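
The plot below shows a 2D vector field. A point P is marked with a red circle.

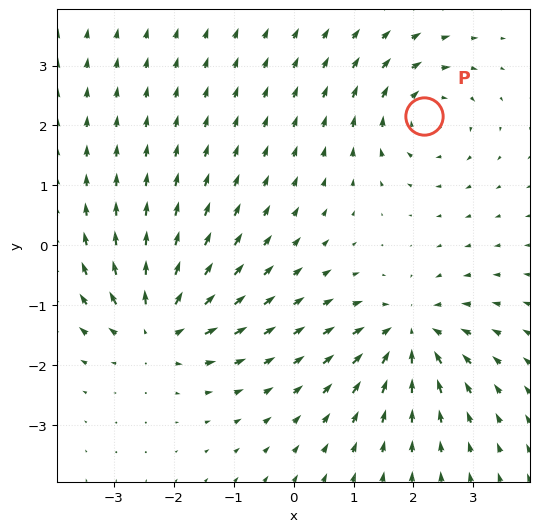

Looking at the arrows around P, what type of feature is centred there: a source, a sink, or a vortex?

At P (2.2, 2.2) the arrows circulate clockwise. Divergence ≈0, curl about -4 — near-zero divergence with nonzero curl is a vortex.

vortex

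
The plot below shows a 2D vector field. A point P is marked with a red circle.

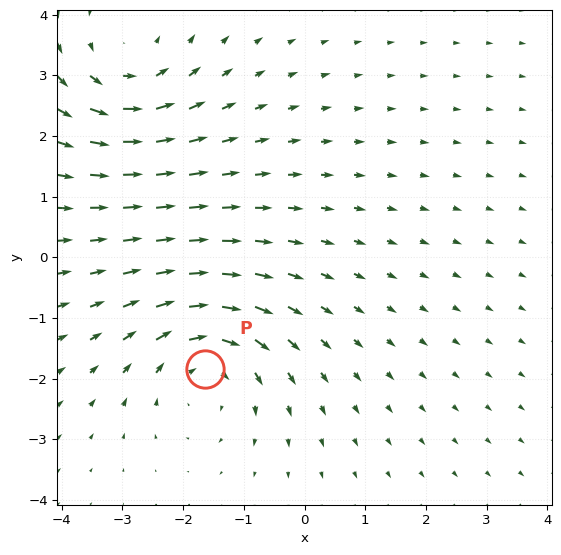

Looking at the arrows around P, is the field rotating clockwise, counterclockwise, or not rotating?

clockwise

Near P at (-1.6, -1.8) the arrows circulate clockwise. The curl (z-component) there is about -3; negative curl means clockwise rotation.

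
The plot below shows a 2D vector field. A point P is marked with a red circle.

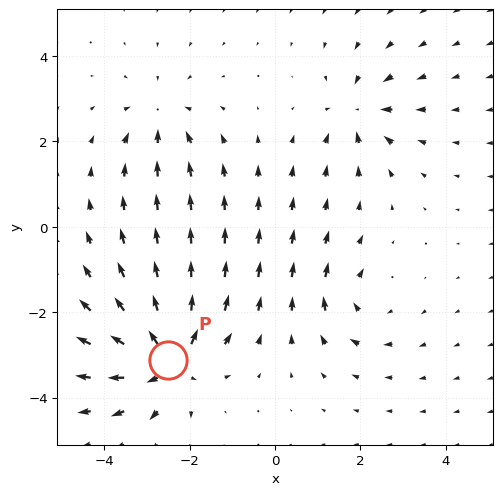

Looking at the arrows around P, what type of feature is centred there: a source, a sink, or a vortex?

At P (-2.5, -3.1) the arrows spread outward. Divergence about +5, curl ≈0 — positive divergence with near-zero curl is a source.

source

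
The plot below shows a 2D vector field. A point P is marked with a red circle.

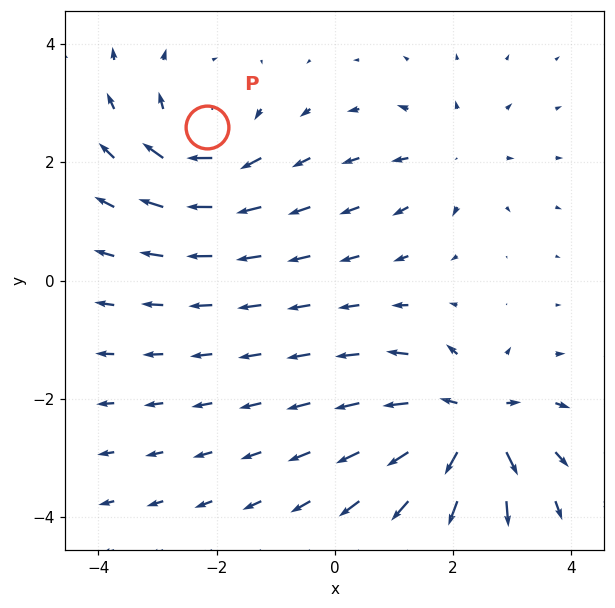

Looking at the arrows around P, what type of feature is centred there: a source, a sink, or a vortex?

At P (-2.2, 2.6) the arrows circulate clockwise. Divergence ≈0, curl about -4 — near-zero divergence with nonzero curl is a vortex.

vortex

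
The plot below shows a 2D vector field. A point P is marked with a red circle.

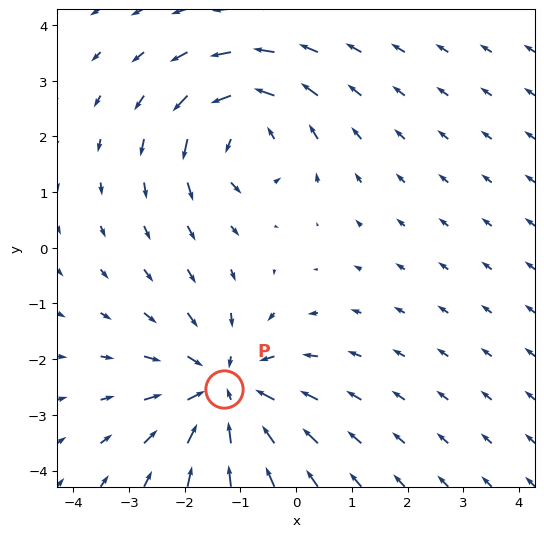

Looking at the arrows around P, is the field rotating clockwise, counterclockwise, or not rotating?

not rotating

Near P at (-1.3, -2.5) the arrows show no circulation. The curl there is ≈0.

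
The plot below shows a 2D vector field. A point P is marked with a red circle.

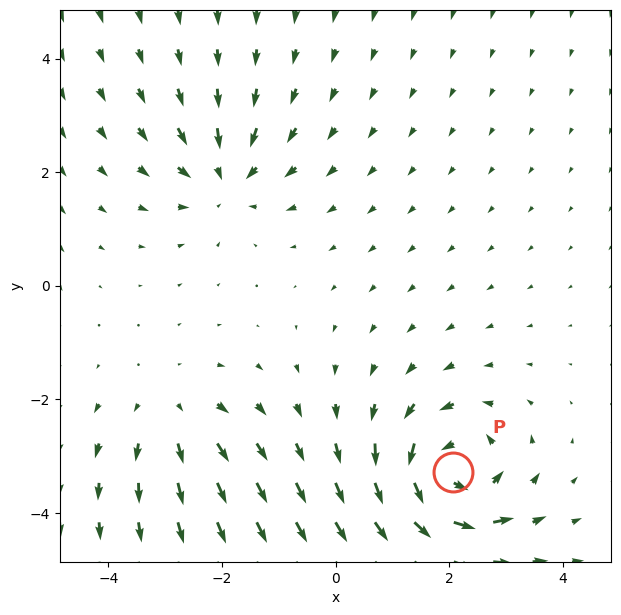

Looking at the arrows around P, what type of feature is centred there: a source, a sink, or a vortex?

vortex

At P (2.1, -3.3) the arrows circulate counterclockwise. Divergence ≈0, curl about +6 — near-zero divergence with nonzero curl is a vortex.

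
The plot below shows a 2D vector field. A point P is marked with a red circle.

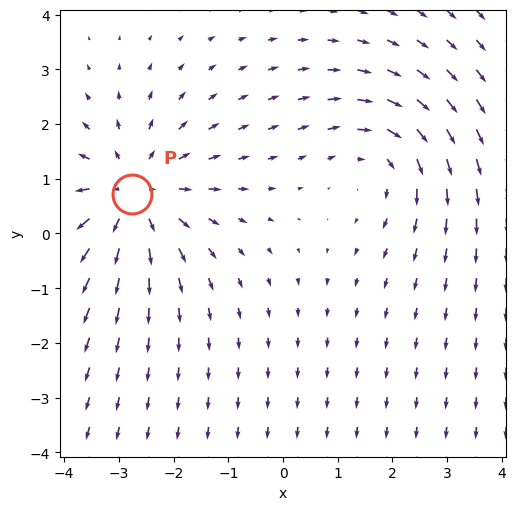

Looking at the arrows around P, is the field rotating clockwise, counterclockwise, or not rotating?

Near P at (-2.8, 0.7) the arrows show no circulation. The curl there is ≈0.

not rotating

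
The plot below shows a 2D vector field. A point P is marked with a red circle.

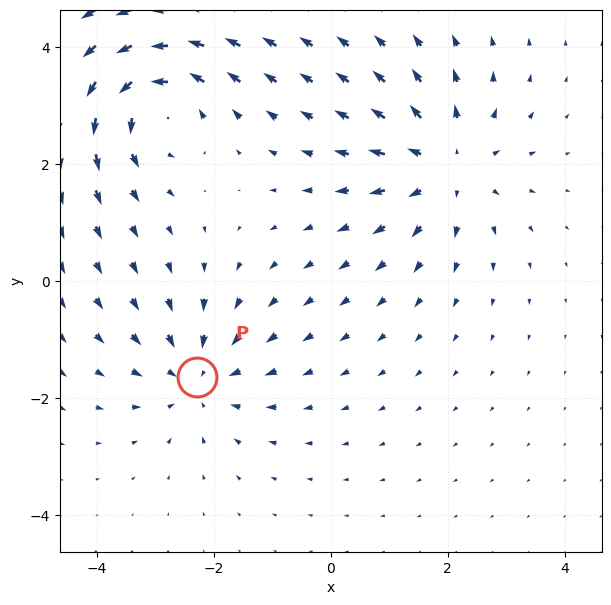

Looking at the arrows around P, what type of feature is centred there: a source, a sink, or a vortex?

At P (-2.3, -1.6) the arrows converge inward. Divergence about -3, curl ≈0 — negative divergence with near-zero curl is a sink.

sink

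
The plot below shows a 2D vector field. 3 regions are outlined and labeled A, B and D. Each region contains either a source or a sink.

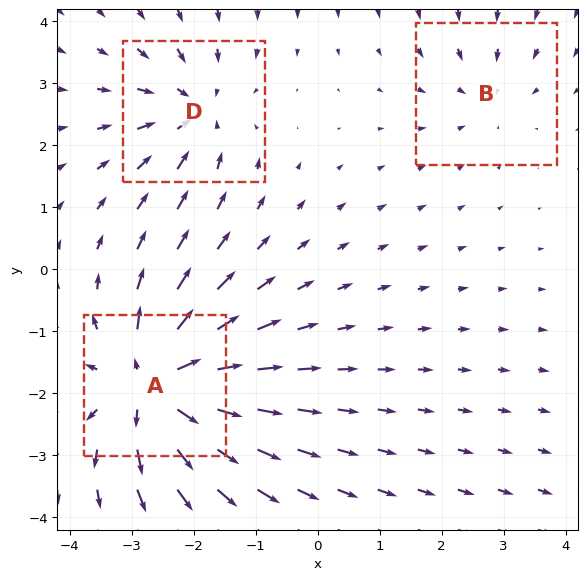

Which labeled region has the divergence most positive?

Divergence at each region's feature centre — A: about +6, B: about -2, D: about -4. Region A is most positive.

A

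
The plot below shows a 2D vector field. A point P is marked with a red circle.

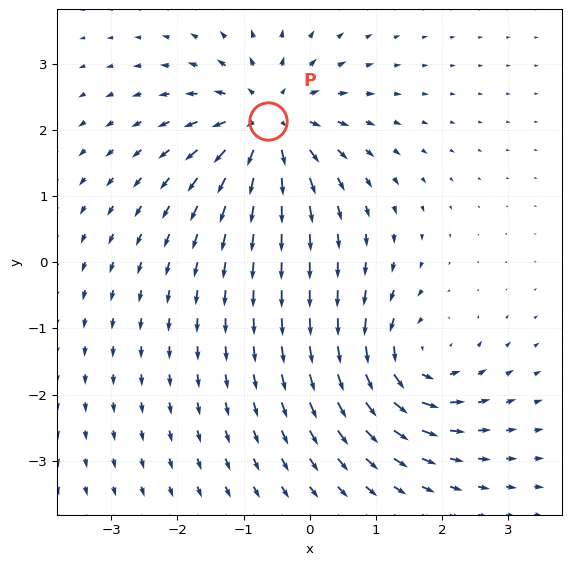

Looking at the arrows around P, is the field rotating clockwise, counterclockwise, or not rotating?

Near P at (-0.6, 2.1) the arrows show no circulation. The curl there is ≈0.

not rotating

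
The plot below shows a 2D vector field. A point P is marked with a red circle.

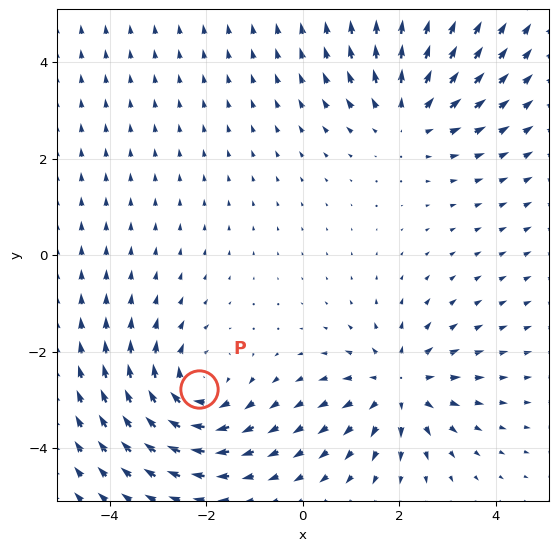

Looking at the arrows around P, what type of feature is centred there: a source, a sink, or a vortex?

vortex

At P (-2.1, -2.8) the arrows circulate clockwise. Divergence ≈0, curl about -3 — near-zero divergence with nonzero curl is a vortex.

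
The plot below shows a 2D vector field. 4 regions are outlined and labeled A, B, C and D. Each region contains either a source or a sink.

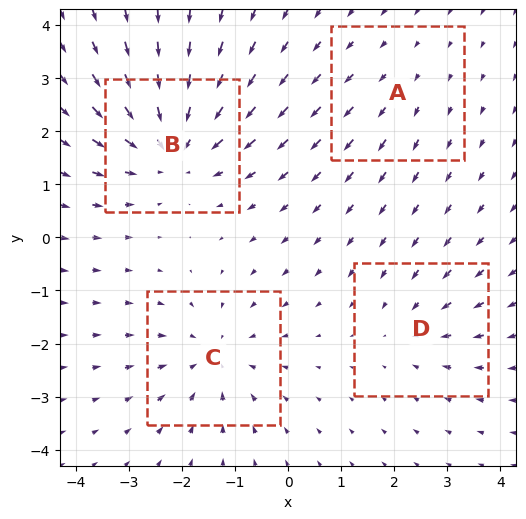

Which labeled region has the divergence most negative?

B

Divergence at each region's feature centre — A: about +2, B: about -6, C: about -4, D: about -3. Region B is most negative.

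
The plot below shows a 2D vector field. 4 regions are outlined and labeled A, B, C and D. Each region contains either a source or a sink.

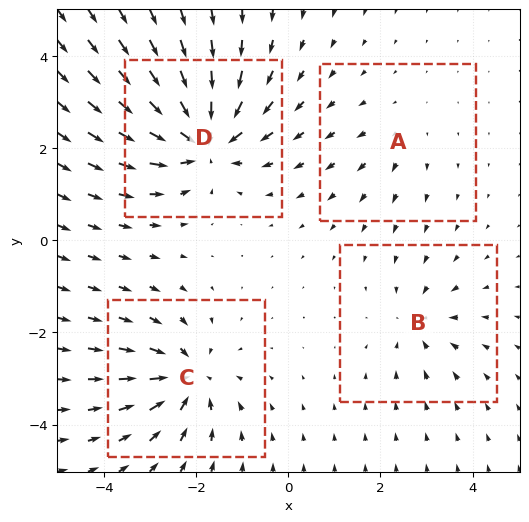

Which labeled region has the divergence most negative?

D

Divergence at each region's feature centre — A: about +2, B: about -4, C: about -6, D: about -8. Region D is most negative.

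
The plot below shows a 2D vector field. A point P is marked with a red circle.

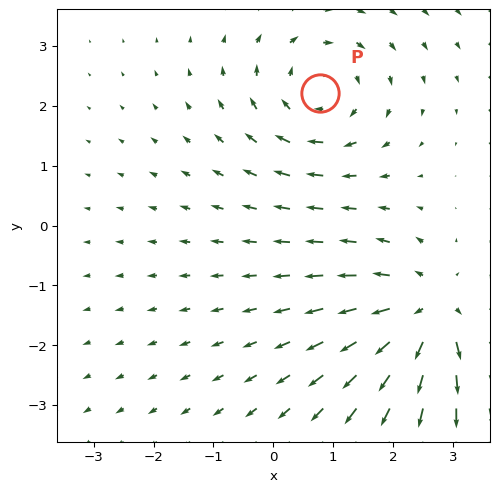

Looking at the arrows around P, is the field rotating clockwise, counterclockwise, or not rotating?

clockwise

Near P at (0.8, 2.2) the arrows circulate clockwise. The curl (z-component) there is about -3; negative curl means clockwise rotation.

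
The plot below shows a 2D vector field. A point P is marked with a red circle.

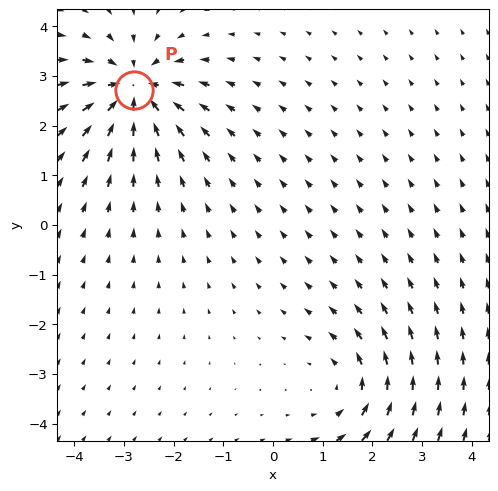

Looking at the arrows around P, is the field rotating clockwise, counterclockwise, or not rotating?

not rotating

Near P at (-2.8, 2.7) the arrows show no circulation. The curl there is ≈0.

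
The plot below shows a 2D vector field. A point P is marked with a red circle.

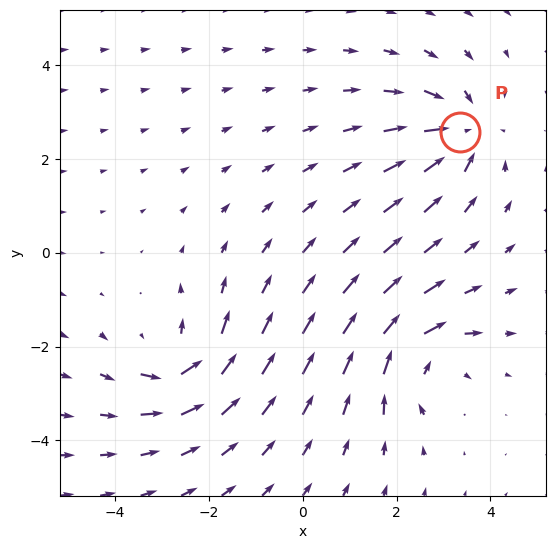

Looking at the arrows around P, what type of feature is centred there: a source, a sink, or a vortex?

sink

At P (3.4, 2.6) the arrows converge inward. Divergence about -5, curl ≈0 — negative divergence with near-zero curl is a sink.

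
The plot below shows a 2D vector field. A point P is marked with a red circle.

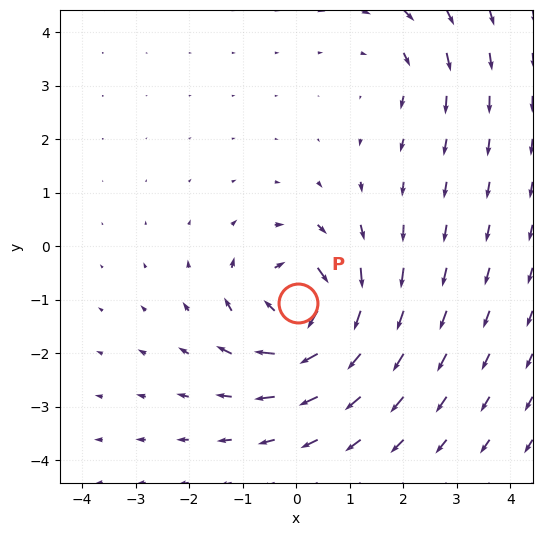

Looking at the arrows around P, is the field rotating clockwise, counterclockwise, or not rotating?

Near P at (0.0, -1.1) the arrows circulate clockwise. The curl (z-component) there is about -7; negative curl means clockwise rotation.

clockwise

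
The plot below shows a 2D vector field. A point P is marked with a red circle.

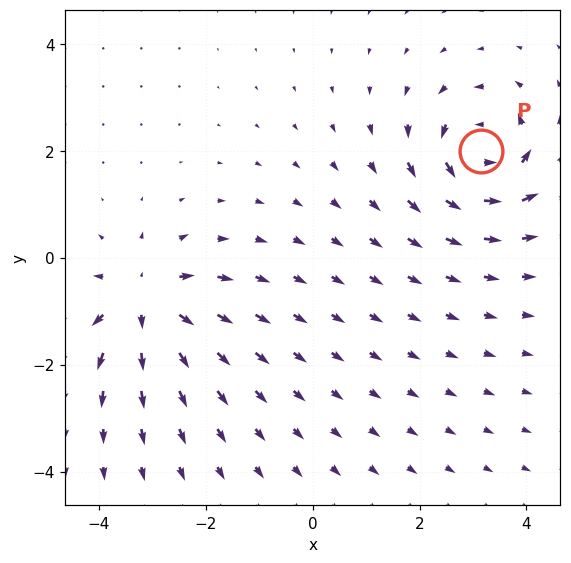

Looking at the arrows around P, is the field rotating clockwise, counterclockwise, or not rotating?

counterclockwise

Near P at (3.1, 2.0) the arrows circulate counterclockwise. The curl (z-component) there is about +5; positive curl means counterclockwise rotation.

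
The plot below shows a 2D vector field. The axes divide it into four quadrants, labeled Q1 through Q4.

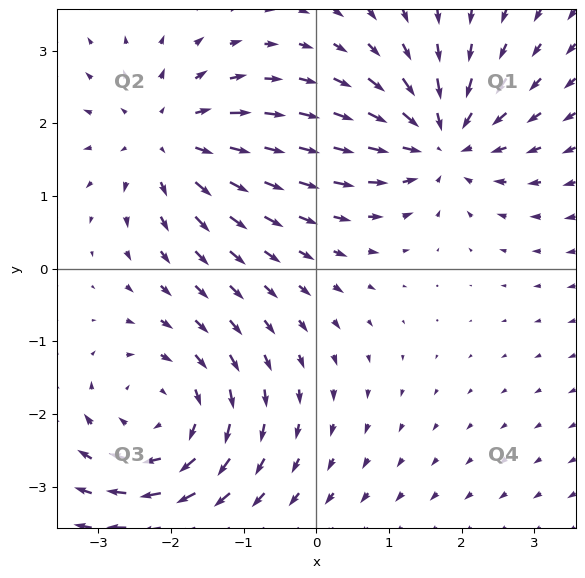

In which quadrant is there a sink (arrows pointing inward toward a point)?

The sink sits at approximately (1.7, 1.8), which lies in quadrant Q1. The divergence there is about -5, negative as expected for a sink.

Q1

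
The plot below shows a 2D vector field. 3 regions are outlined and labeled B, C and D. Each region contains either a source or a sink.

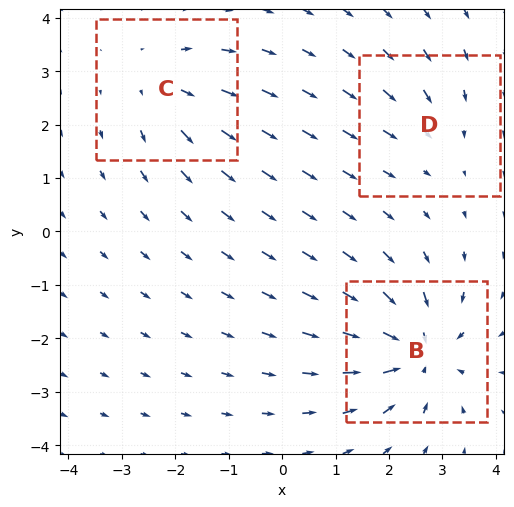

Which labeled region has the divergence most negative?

B

Divergence at each region's feature centre — B: about -6, C: about +3, D: about -2. Region B is most negative.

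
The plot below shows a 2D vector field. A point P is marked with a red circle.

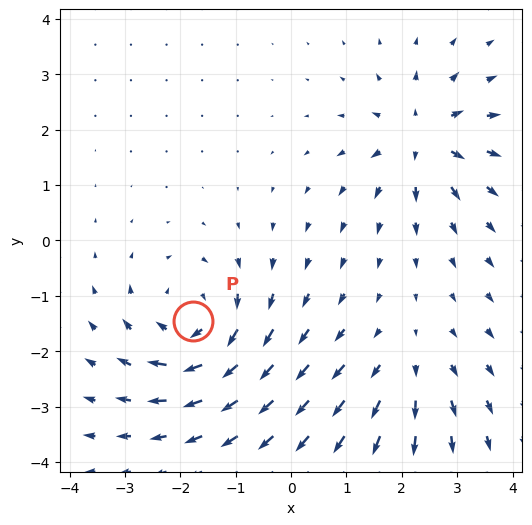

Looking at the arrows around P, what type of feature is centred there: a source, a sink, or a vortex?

vortex

At P (-1.8, -1.5) the arrows circulate clockwise. Divergence ≈0, curl about -5 — near-zero divergence with nonzero curl is a vortex.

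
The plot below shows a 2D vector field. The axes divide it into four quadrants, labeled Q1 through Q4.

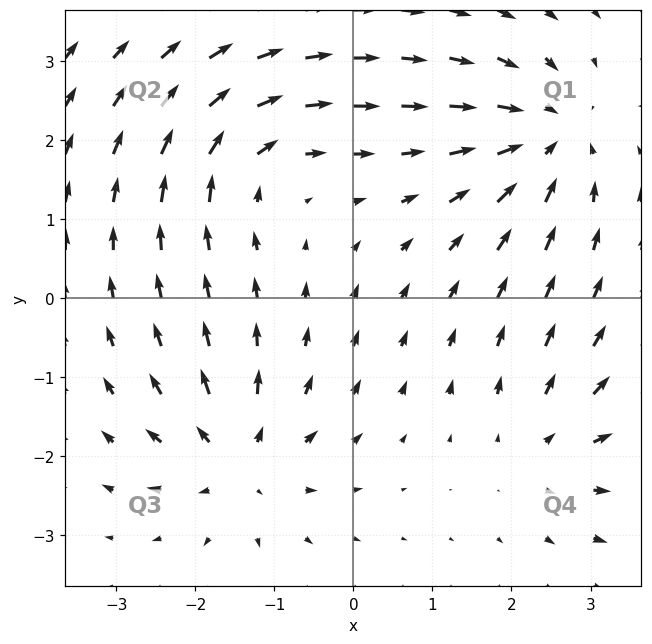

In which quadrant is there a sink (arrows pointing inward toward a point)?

Q1

The sink sits at approximately (2.5, 2.0), which lies in quadrant Q1. The divergence there is about -5, negative as expected for a sink.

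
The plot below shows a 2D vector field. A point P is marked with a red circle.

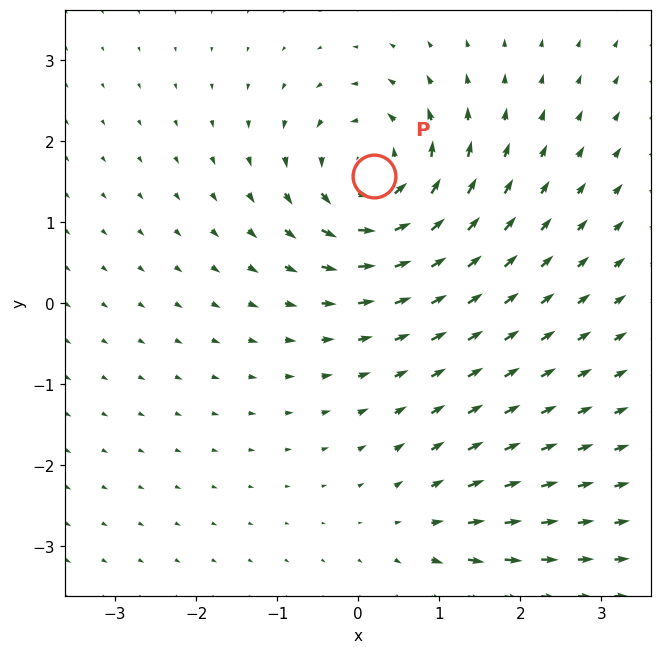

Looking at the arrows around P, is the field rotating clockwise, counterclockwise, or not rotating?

counterclockwise

Near P at (0.2, 1.6) the arrows circulate counterclockwise. The curl (z-component) there is about +7; positive curl means counterclockwise rotation.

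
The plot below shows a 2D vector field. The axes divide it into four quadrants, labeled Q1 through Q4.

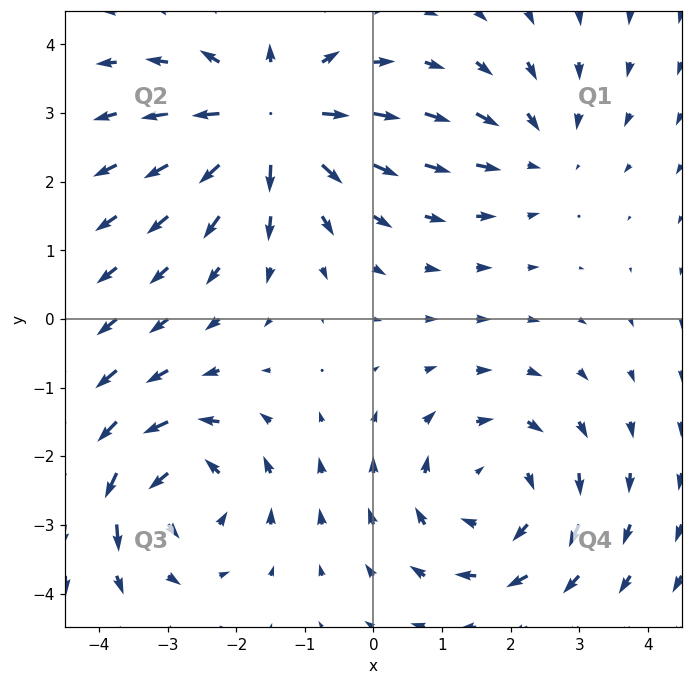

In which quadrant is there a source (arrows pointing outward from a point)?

Q2

The source sits at approximately (-1.5, 2.9), which lies in quadrant Q2. The divergence there is about +5, positive as expected for a source.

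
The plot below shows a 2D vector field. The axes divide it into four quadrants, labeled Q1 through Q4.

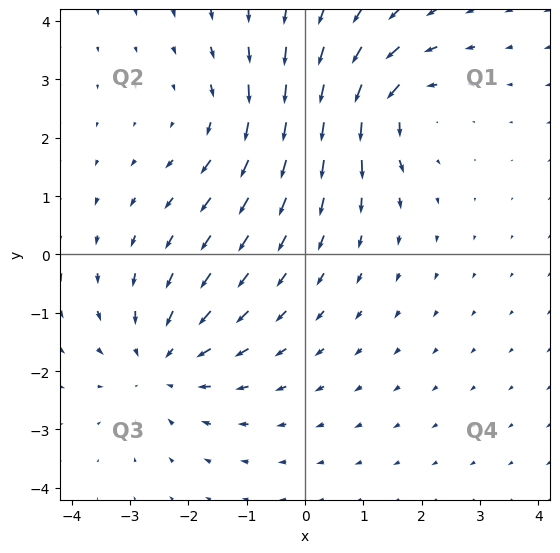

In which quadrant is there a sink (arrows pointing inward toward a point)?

Q3

The sink sits at approximately (-2.4, -1.8), which lies in quadrant Q3. The divergence there is about -4, negative as expected for a sink.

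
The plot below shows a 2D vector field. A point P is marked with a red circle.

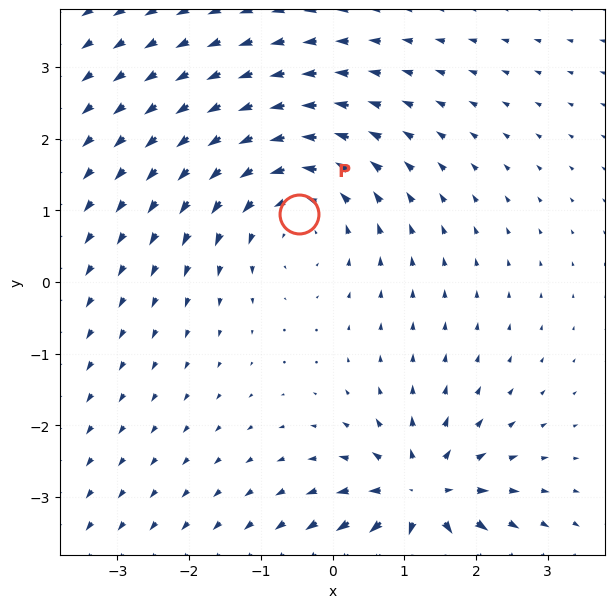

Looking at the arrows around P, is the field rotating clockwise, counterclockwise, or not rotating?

Near P at (-0.5, 0.9) the arrows circulate counterclockwise. The curl (z-component) there is about +3; positive curl means counterclockwise rotation.

counterclockwise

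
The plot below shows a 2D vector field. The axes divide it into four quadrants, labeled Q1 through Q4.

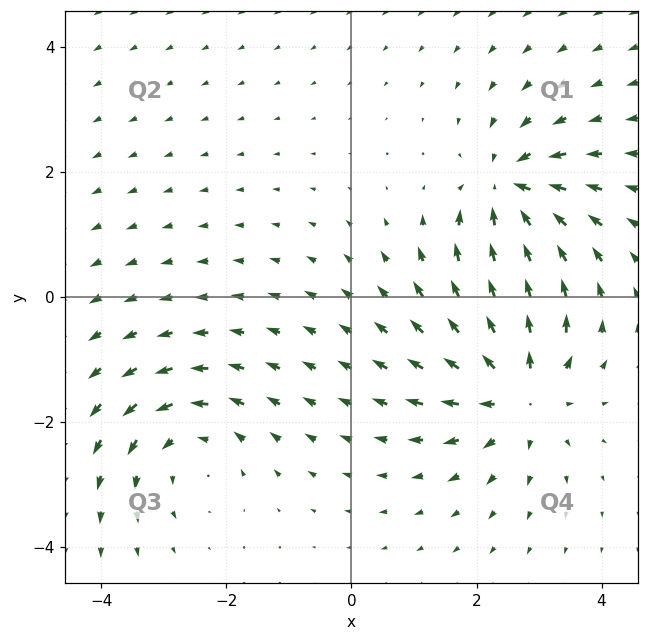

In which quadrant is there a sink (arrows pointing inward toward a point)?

The sink sits at approximately (2.5, 1.7), which lies in quadrant Q1. The divergence there is about -5, negative as expected for a sink.

Q1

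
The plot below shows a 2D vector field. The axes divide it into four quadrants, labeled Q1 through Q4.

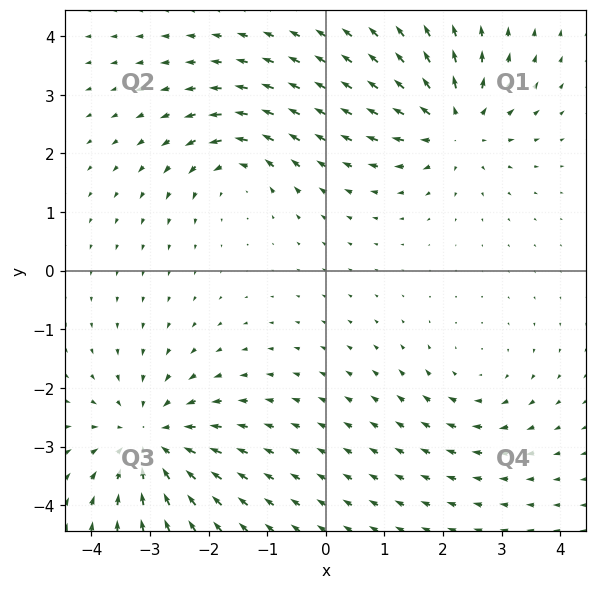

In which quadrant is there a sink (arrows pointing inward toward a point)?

Q3

The sink sits at approximately (-3.0, -2.9), which lies in quadrant Q3. The divergence there is about -5, negative as expected for a sink.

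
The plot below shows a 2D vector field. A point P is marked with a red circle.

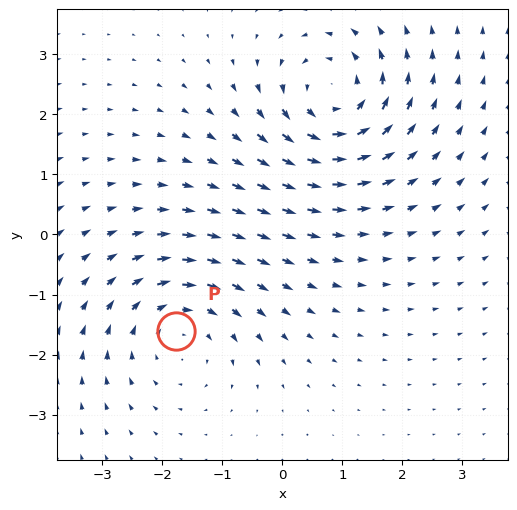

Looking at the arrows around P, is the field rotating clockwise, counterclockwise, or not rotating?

clockwise

Near P at (-1.8, -1.6) the arrows circulate clockwise. The curl (z-component) there is about -3; negative curl means clockwise rotation.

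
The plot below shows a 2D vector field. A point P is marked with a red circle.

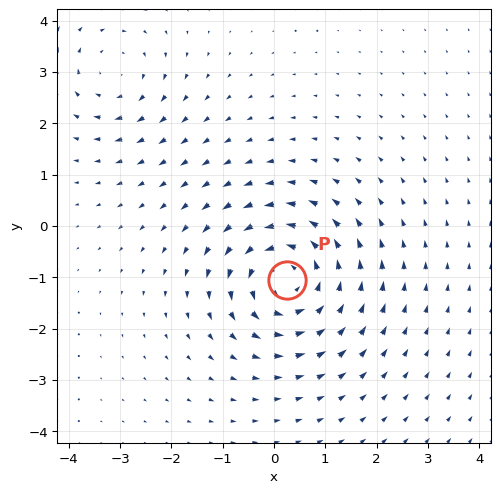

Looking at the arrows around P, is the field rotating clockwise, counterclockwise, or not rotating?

Near P at (0.3, -1.1) the arrows circulate counterclockwise. The curl (z-component) there is about +5; positive curl means counterclockwise rotation.

counterclockwise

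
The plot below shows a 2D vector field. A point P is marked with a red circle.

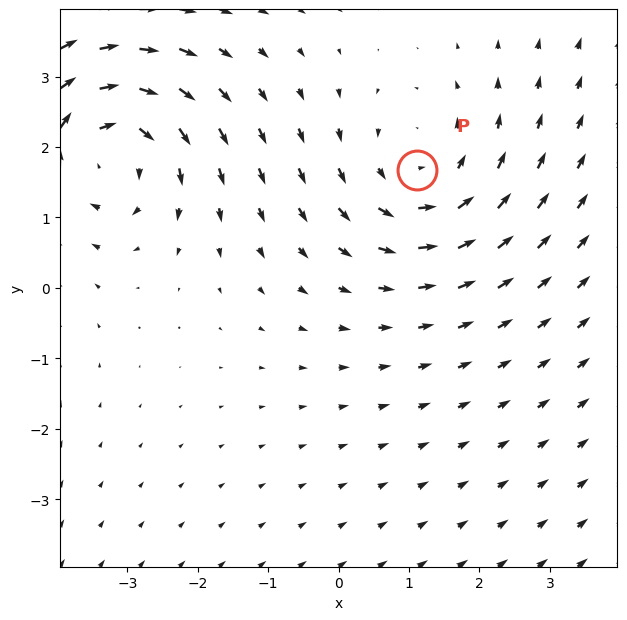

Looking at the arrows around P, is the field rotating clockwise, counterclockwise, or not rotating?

counterclockwise

Near P at (1.1, 1.7) the arrows circulate counterclockwise. The curl (z-component) there is about +2; positive curl means counterclockwise rotation.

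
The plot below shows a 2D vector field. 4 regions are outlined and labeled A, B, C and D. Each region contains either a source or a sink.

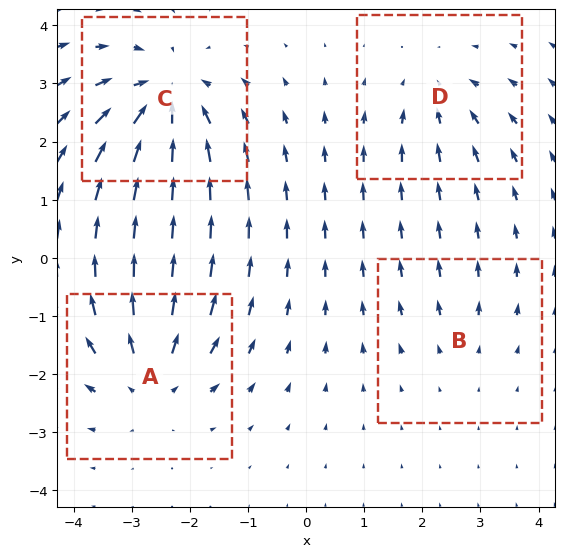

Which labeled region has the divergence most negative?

C

Divergence at each region's feature centre — A: about +5, B: about +2, C: about -6, D: about -3. Region C is most negative.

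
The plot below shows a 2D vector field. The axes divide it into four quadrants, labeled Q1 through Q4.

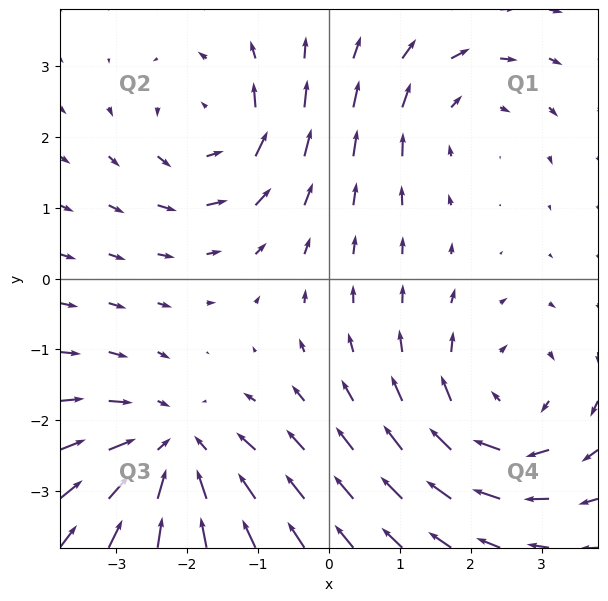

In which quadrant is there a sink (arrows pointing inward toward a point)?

The sink sits at approximately (-2.2, -2.5), which lies in quadrant Q3. The divergence there is about -4, negative as expected for a sink.

Q3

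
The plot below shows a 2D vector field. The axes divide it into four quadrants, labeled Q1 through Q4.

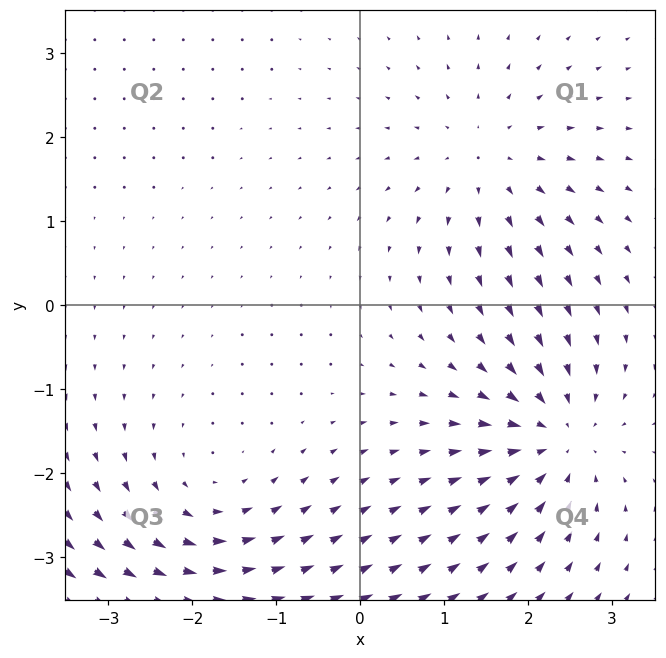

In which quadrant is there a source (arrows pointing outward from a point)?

The source sits at approximately (1.5, 1.7), which lies in quadrant Q1. The divergence there is about +4, positive as expected for a source.

Q1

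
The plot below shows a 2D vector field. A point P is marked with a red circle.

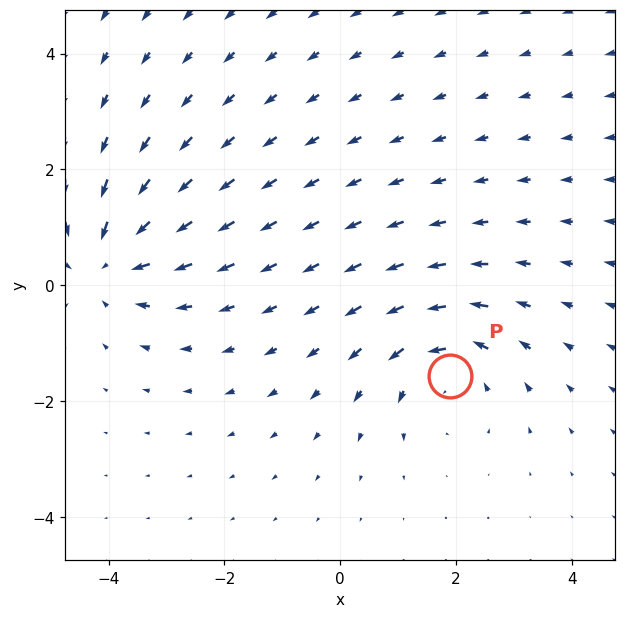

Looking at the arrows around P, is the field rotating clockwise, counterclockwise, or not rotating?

counterclockwise

Near P at (1.9, -1.6) the arrows circulate counterclockwise. The curl (z-component) there is about +3; positive curl means counterclockwise rotation.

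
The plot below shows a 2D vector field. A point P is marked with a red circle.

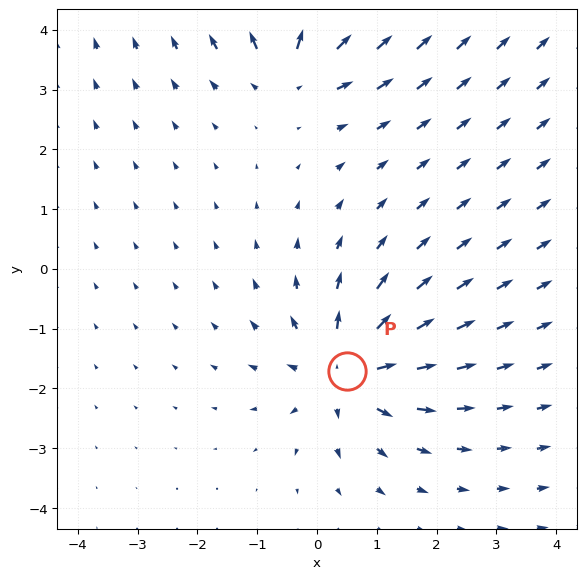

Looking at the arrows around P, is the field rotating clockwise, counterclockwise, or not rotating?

Near P at (0.5, -1.7) the arrows show no circulation. The curl there is ≈0.

not rotating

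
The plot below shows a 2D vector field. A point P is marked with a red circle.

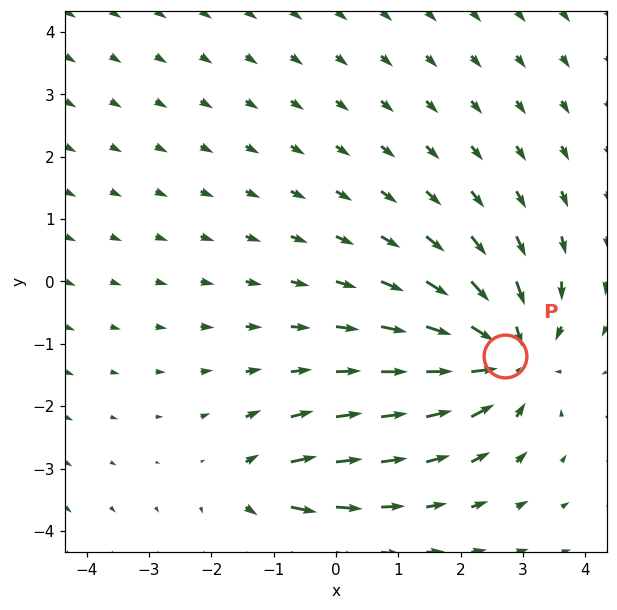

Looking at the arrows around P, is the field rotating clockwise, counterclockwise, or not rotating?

Near P at (2.7, -1.2) the arrows show no circulation. The curl there is ≈0.

not rotating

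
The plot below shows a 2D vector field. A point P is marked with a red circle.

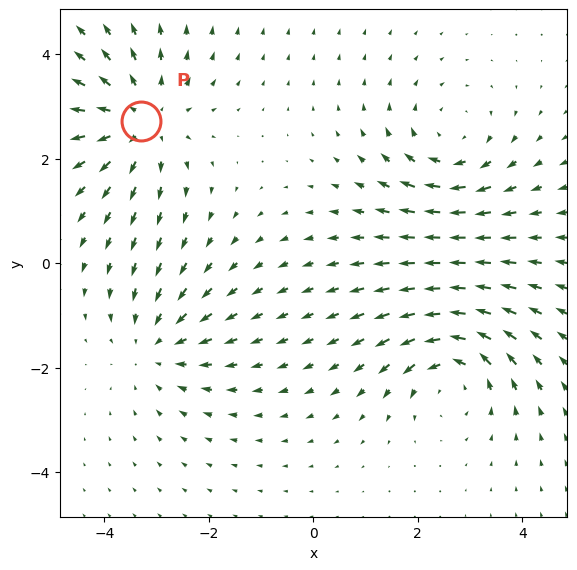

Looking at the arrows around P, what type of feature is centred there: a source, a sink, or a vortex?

source

At P (-3.3, 2.7) the arrows spread outward. Divergence about +4, curl ≈0 — positive divergence with near-zero curl is a source.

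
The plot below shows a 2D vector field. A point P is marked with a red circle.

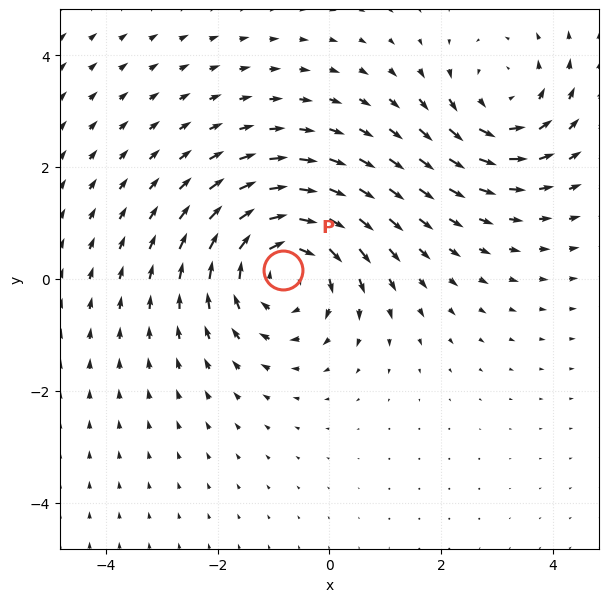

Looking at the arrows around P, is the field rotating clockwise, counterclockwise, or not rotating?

clockwise

Near P at (-0.8, 0.2) the arrows circulate clockwise. The curl (z-component) there is about -4; negative curl means clockwise rotation.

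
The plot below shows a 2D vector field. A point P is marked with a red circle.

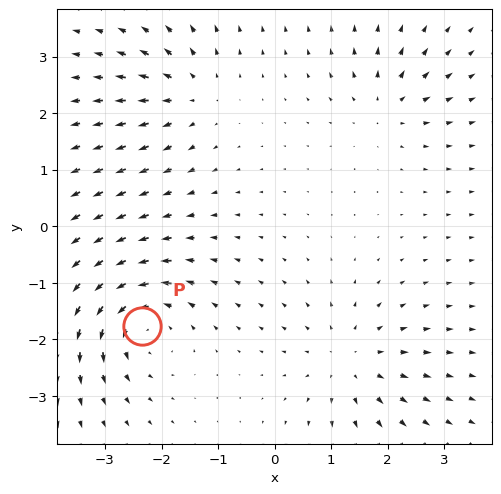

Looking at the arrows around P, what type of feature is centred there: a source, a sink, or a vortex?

At P (-2.3, -1.8) the arrows circulate counterclockwise. Divergence ≈0, curl about +6 — near-zero divergence with nonzero curl is a vortex.

vortex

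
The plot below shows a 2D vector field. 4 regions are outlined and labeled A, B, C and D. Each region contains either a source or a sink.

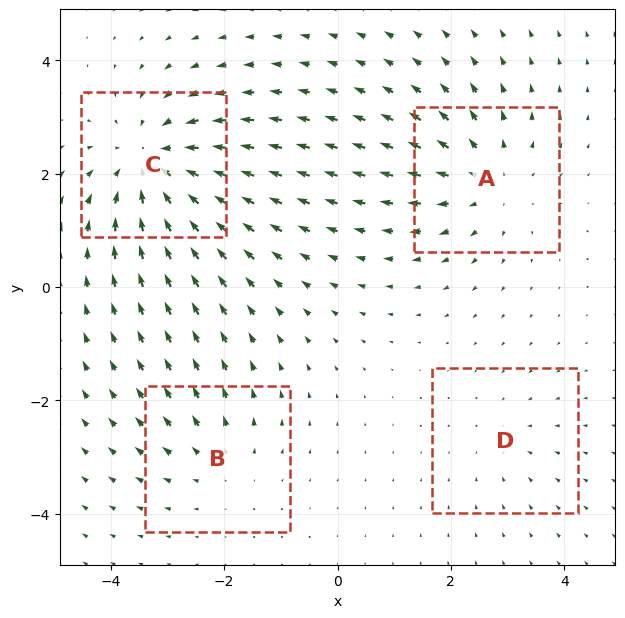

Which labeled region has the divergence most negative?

Divergence at each region's feature centre — A: about +4, B: about +3, C: about -5, D: about -2. Region C is most negative.

C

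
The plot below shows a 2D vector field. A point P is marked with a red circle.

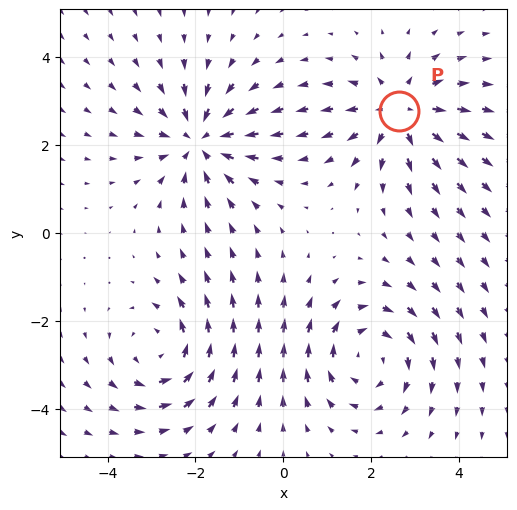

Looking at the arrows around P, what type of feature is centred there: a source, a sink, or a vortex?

At P (2.6, 2.8) the arrows spread outward. Divergence about +4, curl ≈0 — positive divergence with near-zero curl is a source.

source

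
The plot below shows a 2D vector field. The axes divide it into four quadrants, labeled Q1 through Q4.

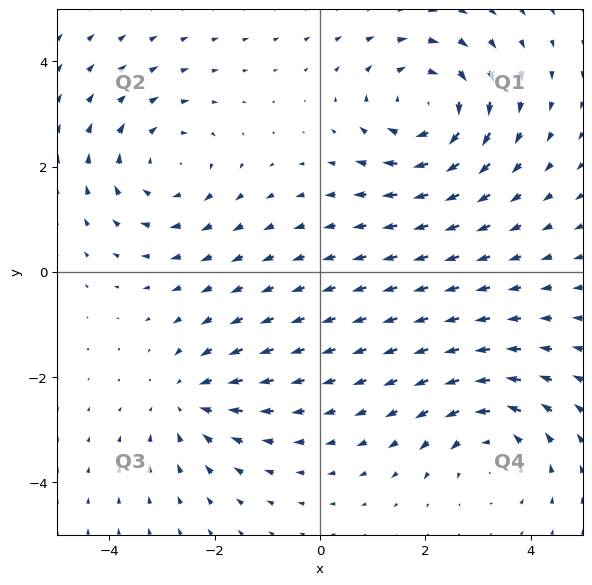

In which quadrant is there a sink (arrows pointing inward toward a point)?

Q3

The sink sits at approximately (-2.5, -2.4), which lies in quadrant Q3. The divergence there is about -3, negative as expected for a sink.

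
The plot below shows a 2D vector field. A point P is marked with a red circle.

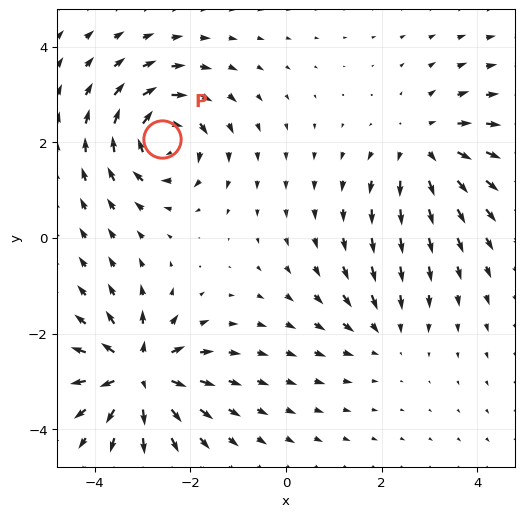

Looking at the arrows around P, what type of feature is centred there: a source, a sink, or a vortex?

At P (-2.6, 2.1) the arrows circulate clockwise. Divergence ≈0, curl about -6 — near-zero divergence with nonzero curl is a vortex.

vortex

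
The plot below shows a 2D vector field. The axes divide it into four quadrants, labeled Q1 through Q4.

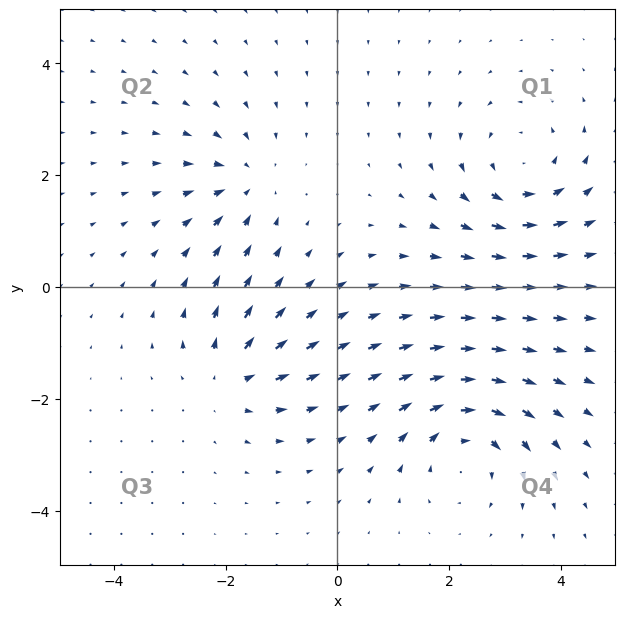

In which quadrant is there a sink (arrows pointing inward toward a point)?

The sink sits at approximately (-1.7, 1.9), which lies in quadrant Q2. The divergence there is about -4, negative as expected for a sink.

Q2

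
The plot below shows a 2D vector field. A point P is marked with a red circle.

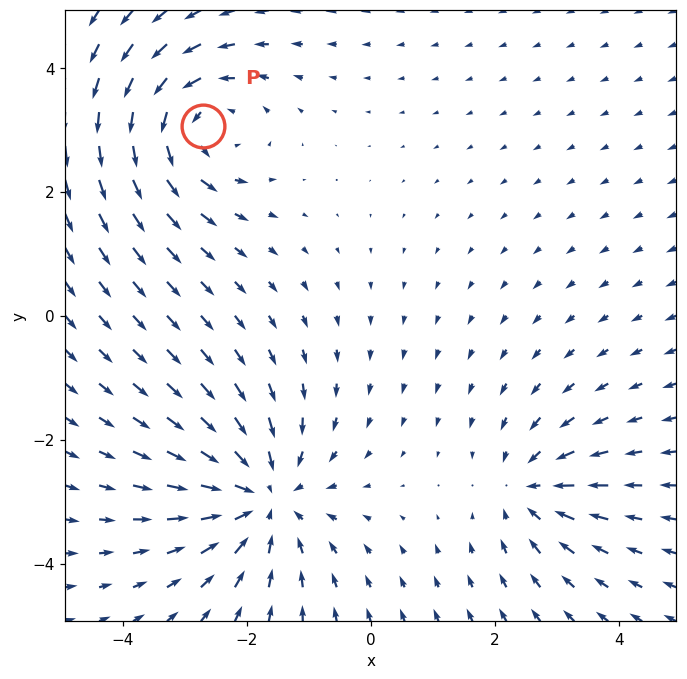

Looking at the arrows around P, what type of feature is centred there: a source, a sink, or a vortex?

vortex

At P (-2.7, 3.1) the arrows circulate counterclockwise. Divergence ≈0, curl about +4 — near-zero divergence with nonzero curl is a vortex.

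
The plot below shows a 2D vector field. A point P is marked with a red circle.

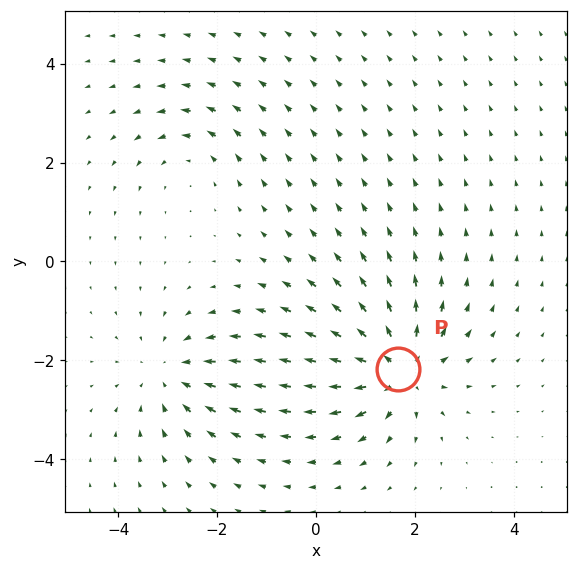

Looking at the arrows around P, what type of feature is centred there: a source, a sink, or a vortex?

source

At P (1.7, -2.2) the arrows spread outward. Divergence about +6, curl ≈0 — positive divergence with near-zero curl is a source.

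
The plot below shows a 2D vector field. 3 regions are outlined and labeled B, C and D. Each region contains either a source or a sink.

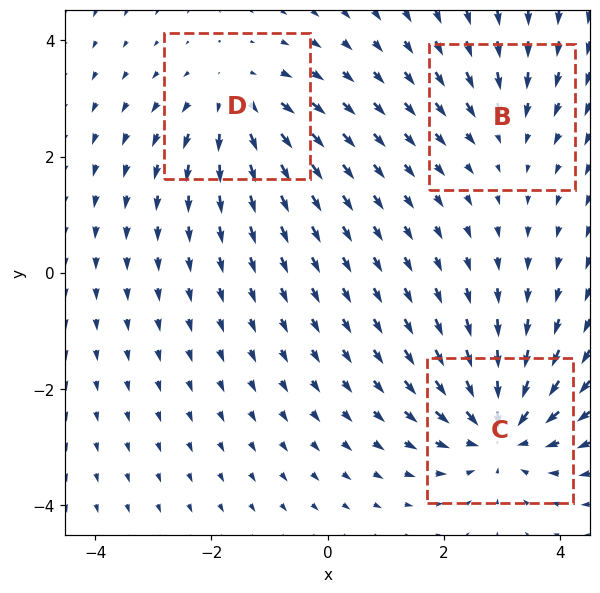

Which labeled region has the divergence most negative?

C

Divergence at each region's feature centre — B: about -2, C: about -5, D: about +3. Region C is most negative.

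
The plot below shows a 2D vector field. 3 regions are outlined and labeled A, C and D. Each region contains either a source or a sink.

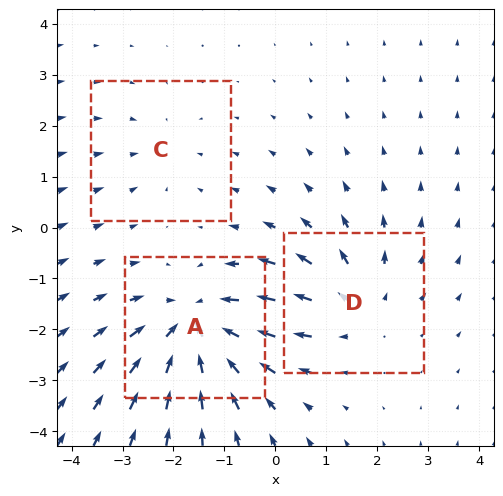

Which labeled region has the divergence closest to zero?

C

Divergence at each region's feature centre — A: about -4, C: about -2, D: about +3. Region C is closest to zero.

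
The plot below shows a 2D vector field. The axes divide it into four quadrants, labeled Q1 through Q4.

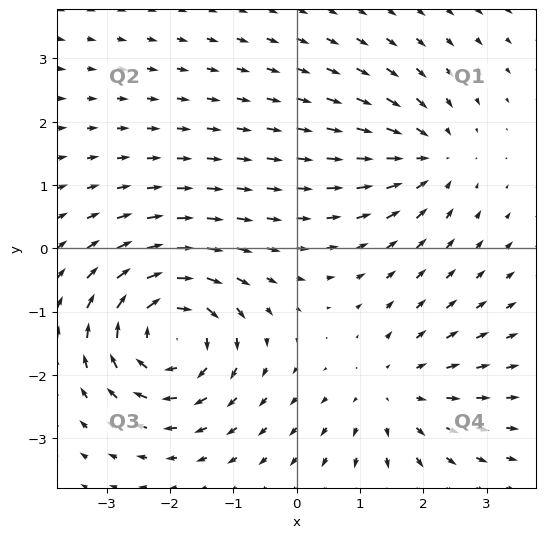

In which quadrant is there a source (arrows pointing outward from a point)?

Q4

The source sits at approximately (1.5, -2.3), which lies in quadrant Q4. The divergence there is about +3, positive as expected for a source.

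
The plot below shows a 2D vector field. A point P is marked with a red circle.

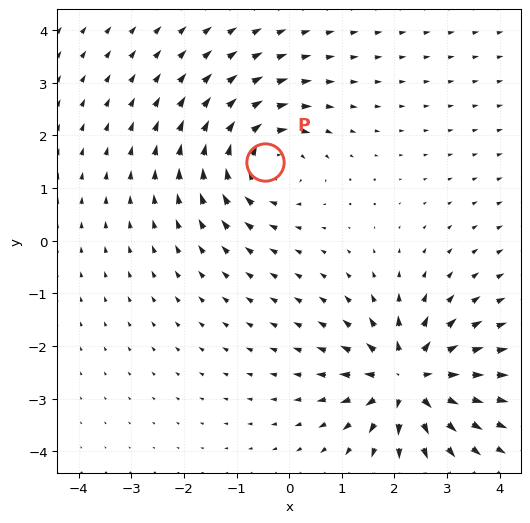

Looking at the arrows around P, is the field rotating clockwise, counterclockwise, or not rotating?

Near P at (-0.5, 1.5) the arrows circulate clockwise. The curl (z-component) there is about -5; negative curl means clockwise rotation.

clockwise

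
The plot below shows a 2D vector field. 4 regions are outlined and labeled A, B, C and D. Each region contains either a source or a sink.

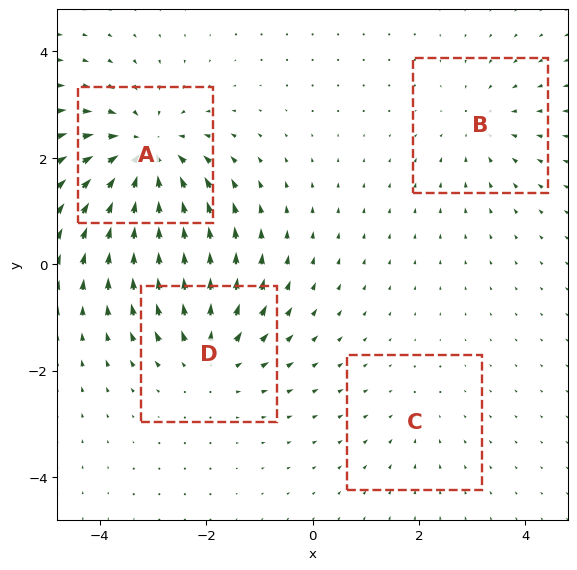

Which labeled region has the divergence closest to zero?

C

Divergence at each region's feature centre — A: about -6, B: about -3, C: about -2, D: about +4. Region C is closest to zero.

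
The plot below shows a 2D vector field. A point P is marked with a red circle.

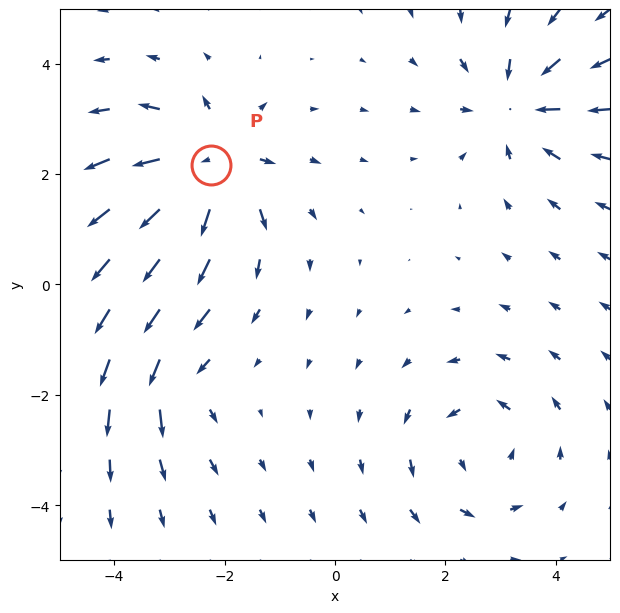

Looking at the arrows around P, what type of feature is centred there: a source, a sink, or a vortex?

source

At P (-2.3, 2.2) the arrows spread outward. Divergence about +7, curl ≈0 — positive divergence with near-zero curl is a source.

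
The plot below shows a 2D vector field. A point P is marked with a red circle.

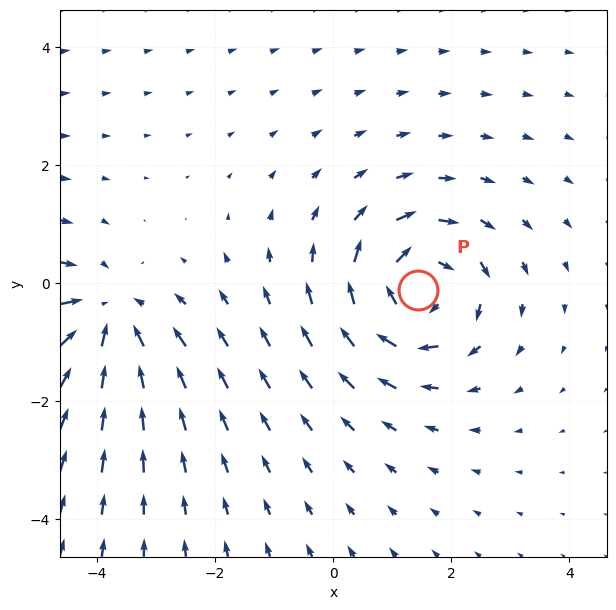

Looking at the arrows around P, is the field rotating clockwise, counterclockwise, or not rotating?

clockwise

Near P at (1.4, -0.1) the arrows circulate clockwise. The curl (z-component) there is about -5; negative curl means clockwise rotation.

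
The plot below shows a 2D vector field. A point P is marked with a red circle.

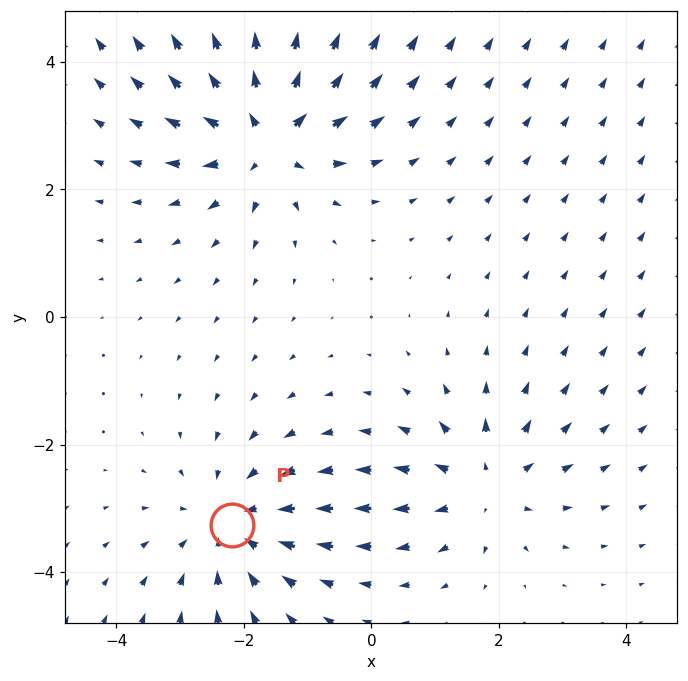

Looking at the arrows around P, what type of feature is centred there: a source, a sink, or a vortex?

sink

At P (-2.2, -3.3) the arrows converge inward. Divergence about -4, curl ≈0 — negative divergence with near-zero curl is a sink.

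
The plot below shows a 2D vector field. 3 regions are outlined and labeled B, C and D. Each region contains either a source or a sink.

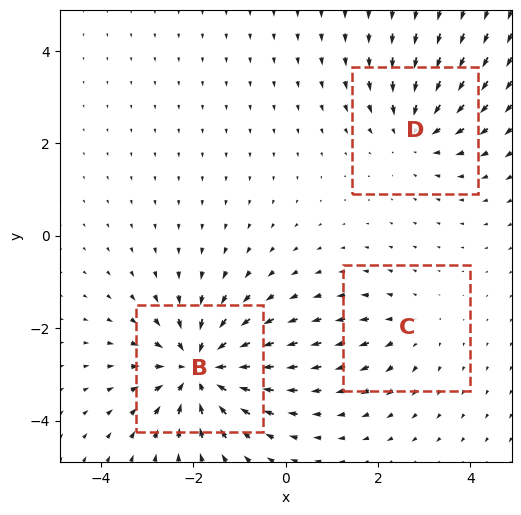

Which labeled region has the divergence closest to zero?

C

Divergence at each region's feature centre — B: about -5, C: about +2, D: about -3. Region C is closest to zero.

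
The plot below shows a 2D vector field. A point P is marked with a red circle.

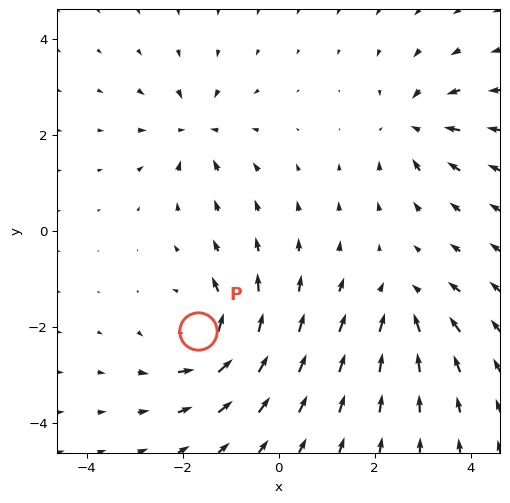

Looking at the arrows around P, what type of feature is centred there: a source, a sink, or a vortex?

vortex

At P (-1.7, -2.1) the arrows circulate counterclockwise. Divergence ≈0, curl about +6 — near-zero divergence with nonzero curl is a vortex.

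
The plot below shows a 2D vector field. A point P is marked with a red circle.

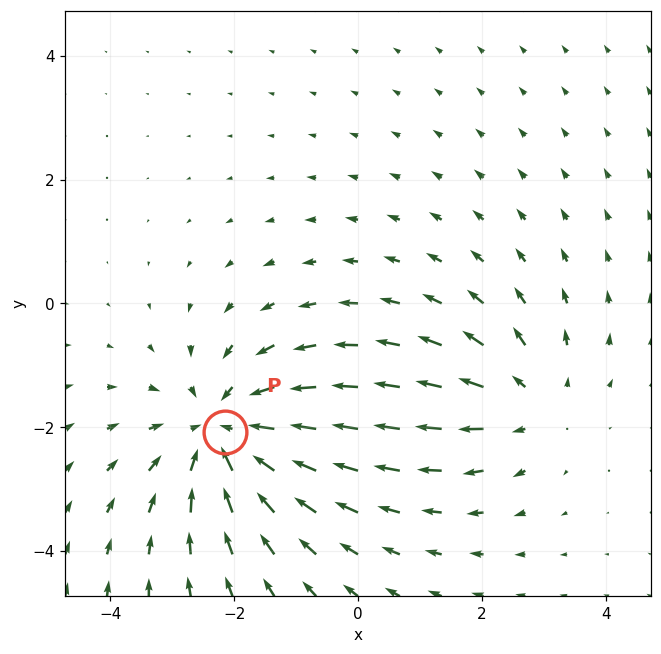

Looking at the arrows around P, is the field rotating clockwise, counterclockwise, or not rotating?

Near P at (-2.1, -2.1) the arrows show no circulation. The curl there is ≈0.

not rotating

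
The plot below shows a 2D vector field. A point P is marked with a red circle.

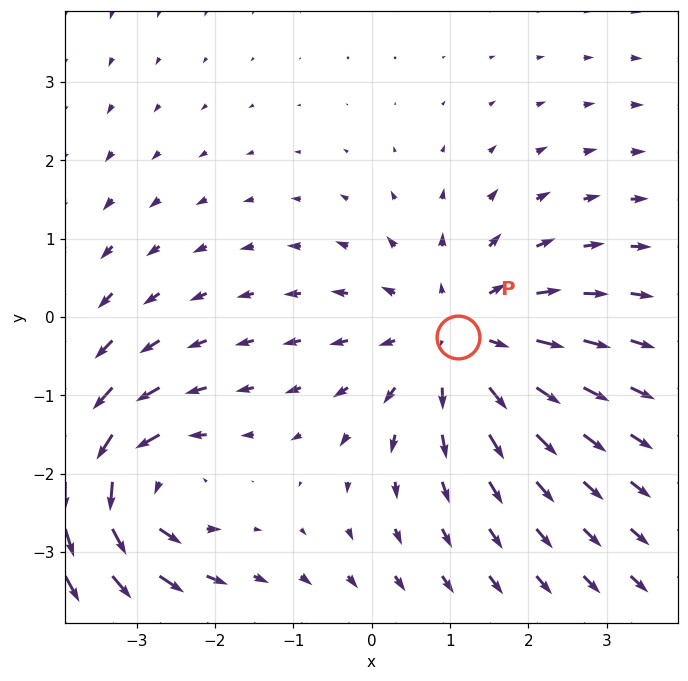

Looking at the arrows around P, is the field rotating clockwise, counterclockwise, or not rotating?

Near P at (1.1, -0.3) the arrows show no circulation. The curl there is ≈0.

not rotating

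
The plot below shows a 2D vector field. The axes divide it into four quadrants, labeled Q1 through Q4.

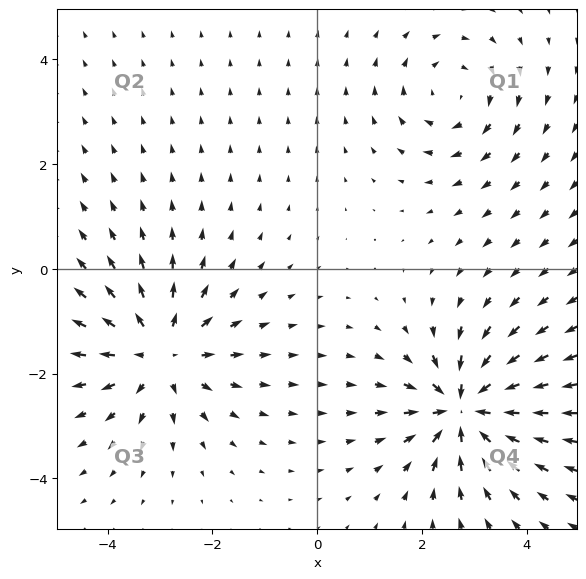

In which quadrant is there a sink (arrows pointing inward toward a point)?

Q4

The sink sits at approximately (2.8, -2.7), which lies in quadrant Q4. The divergence there is about -5, negative as expected for a sink.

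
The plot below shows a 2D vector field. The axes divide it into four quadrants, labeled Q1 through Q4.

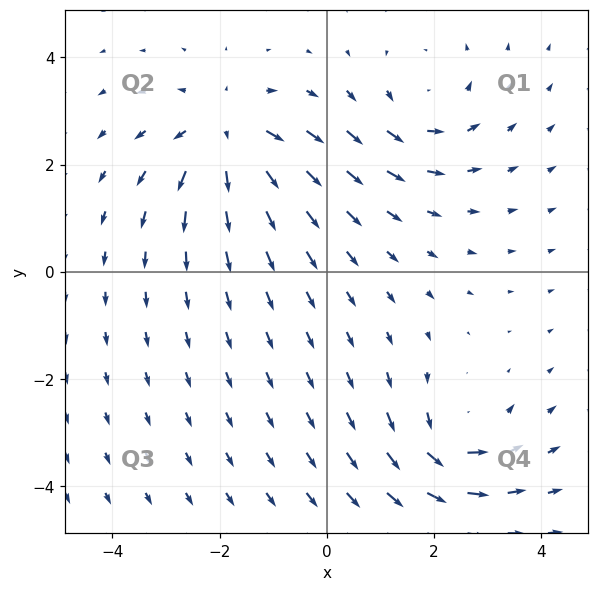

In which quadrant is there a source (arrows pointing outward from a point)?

Q2

The source sits at approximately (-1.9, 2.6), which lies in quadrant Q2. The divergence there is about +4, positive as expected for a source.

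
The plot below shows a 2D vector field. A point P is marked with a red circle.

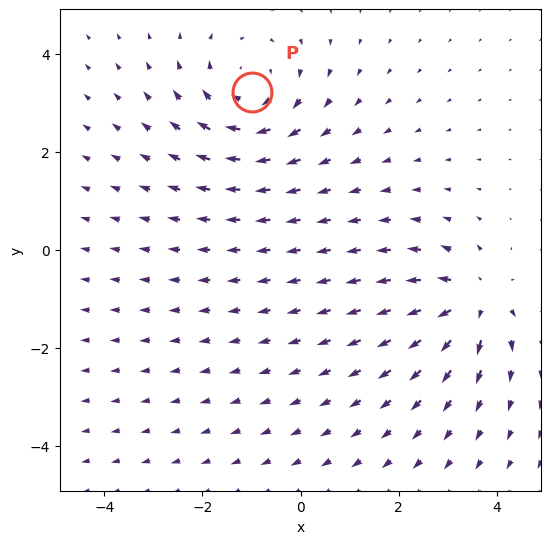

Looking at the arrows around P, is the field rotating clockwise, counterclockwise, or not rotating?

clockwise

Near P at (-1.0, 3.2) the arrows circulate clockwise. The curl (z-component) there is about -3; negative curl means clockwise rotation.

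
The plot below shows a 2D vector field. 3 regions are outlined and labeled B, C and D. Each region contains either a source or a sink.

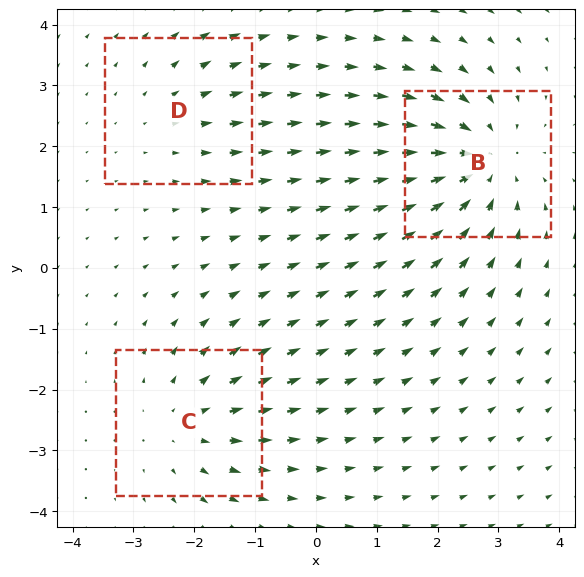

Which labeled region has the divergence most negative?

B

Divergence at each region's feature centre — B: about -4, C: about +3, D: about +2. Region B is most negative.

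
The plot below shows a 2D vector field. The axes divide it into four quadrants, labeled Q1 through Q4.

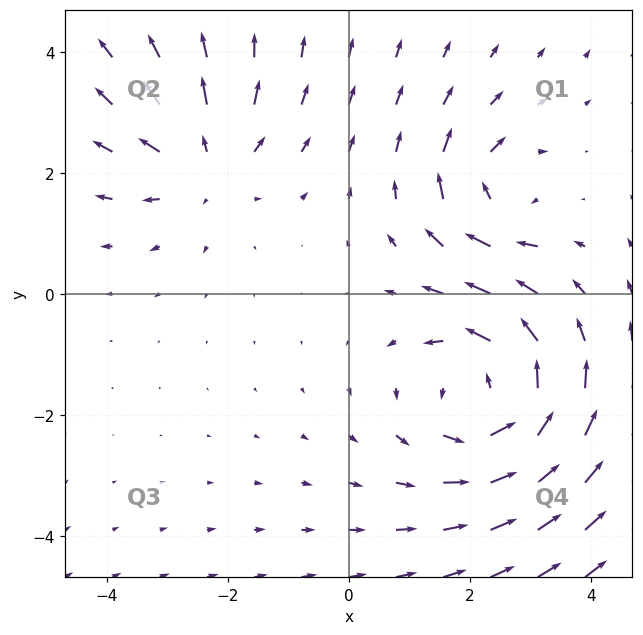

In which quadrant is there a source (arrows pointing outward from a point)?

Q2

The source sits at approximately (-2.4, 2.2), which lies in quadrant Q2. The divergence there is about +3, positive as expected for a source.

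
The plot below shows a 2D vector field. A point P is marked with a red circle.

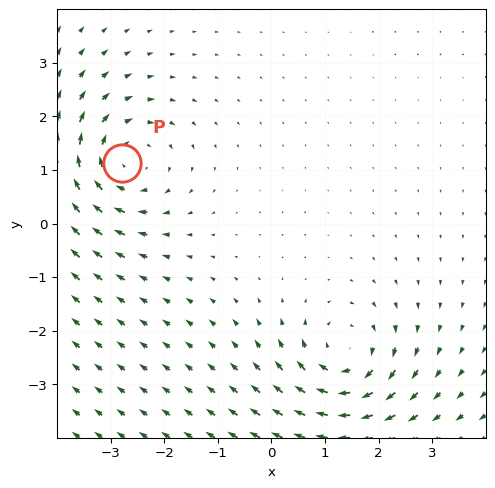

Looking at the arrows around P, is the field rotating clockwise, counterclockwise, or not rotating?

Near P at (-2.8, 1.1) the arrows circulate clockwise. The curl (z-component) there is about -3; negative curl means clockwise rotation.

clockwise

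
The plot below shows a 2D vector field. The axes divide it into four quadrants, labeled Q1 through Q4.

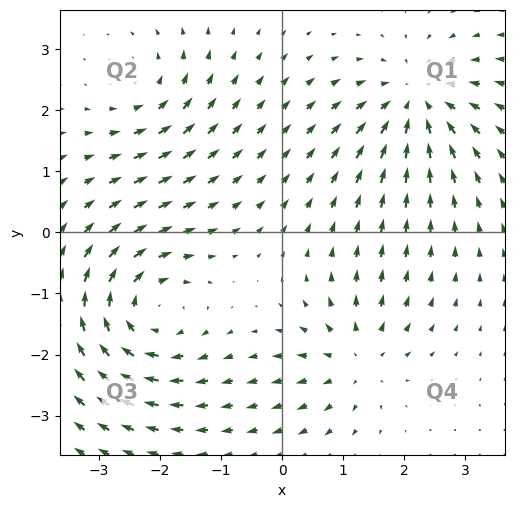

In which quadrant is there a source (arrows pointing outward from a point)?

The source sits at approximately (1.2, -2.1), which lies in quadrant Q4. The divergence there is about +4, positive as expected for a source.

Q4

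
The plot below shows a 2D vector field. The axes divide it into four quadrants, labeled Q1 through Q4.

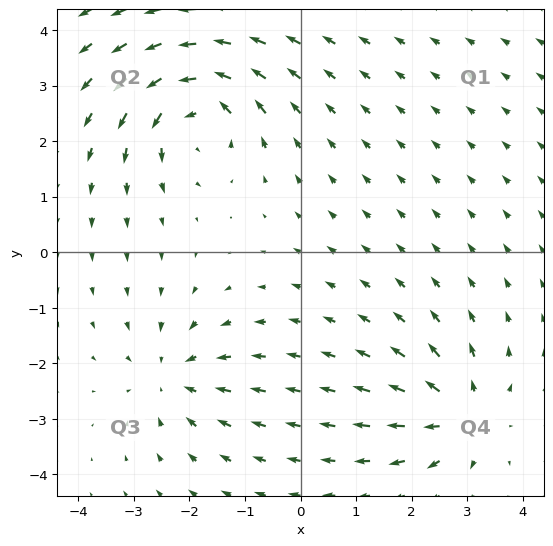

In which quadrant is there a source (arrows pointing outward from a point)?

The source sits at approximately (2.9, -2.9), which lies in quadrant Q4. The divergence there is about +4, positive as expected for a source.

Q4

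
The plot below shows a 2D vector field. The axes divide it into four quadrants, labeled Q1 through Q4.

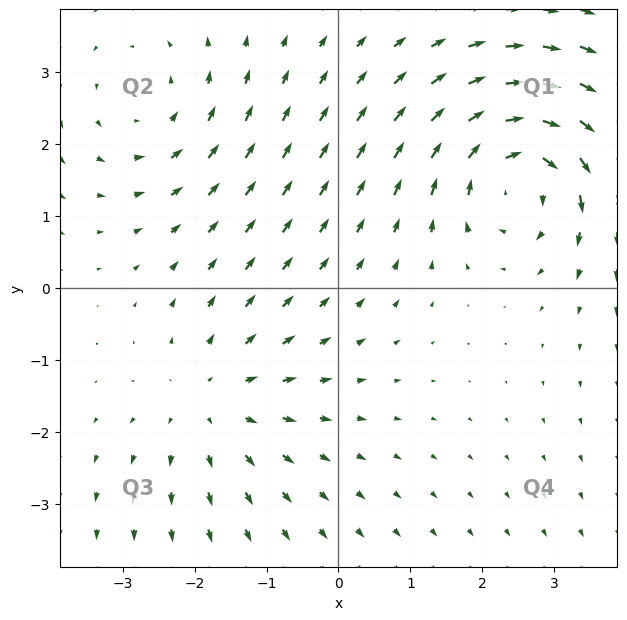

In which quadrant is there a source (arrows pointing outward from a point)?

The source sits at approximately (-1.7, -1.6), which lies in quadrant Q3. The divergence there is about +3, positive as expected for a source.

Q3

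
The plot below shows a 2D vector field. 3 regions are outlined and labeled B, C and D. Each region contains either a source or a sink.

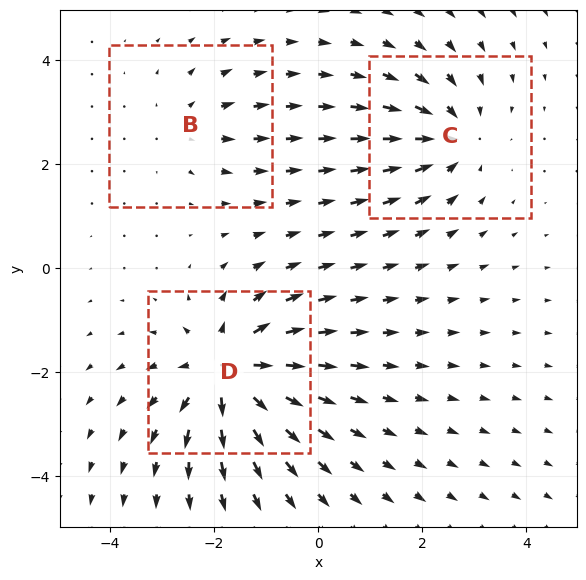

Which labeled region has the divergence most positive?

D

Divergence at each region's feature centre — B: about +2, C: about -4, D: about +5. Region D is most positive.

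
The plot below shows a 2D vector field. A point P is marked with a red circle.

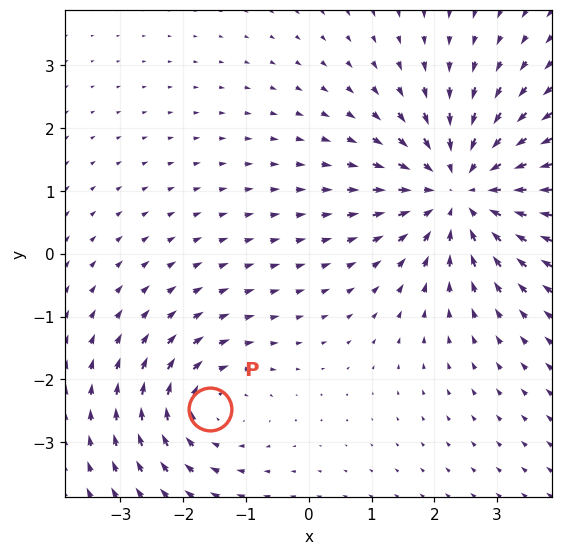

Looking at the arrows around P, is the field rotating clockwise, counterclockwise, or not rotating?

clockwise

Near P at (-1.6, -2.5) the arrows circulate clockwise. The curl (z-component) there is about -3; negative curl means clockwise rotation.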